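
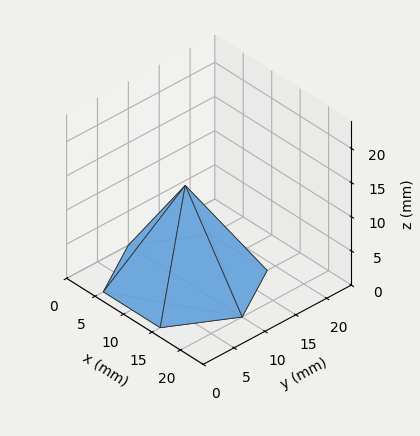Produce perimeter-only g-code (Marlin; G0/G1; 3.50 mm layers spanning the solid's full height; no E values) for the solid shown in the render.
Reading the render: the shape is a regular 6-sided pyramid, base circumscribed radius ≈ 10 mm, apex at z ≈ 14 mm (dimensions read to the nearest mm from the axis ticks). For the g-code, the solid's height is divided into equal slices at the stated Δz and each level perimeter traced with G1 moves after a G0 lift.

; perimeter-only toolpath
G21 ; units = mm
G90 ; absolute positioning
G28 ; home
; layer 1
G0 Z3.50
G0 X17.50 Y10.00
G1 X13.75 Y16.50
G1 X6.25 Y16.50
G1 X2.50 Y10.00
G1 X6.25 Y3.50
G1 X13.75 Y3.50
G1 X17.50 Y10.00
; layer 2
G0 Z7.00
G0 X15.00 Y10.00
G1 X12.50 Y14.33
G1 X7.50 Y14.33
G1 X5.00 Y10.00
G1 X7.50 Y5.67
G1 X12.50 Y5.67
G1 X15.00 Y10.00
; layer 3
G0 Z10.50
G0 X12.50 Y10.00
G1 X11.25 Y12.16
G1 X8.75 Y12.16
G1 X7.50 Y10.00
G1 X8.75 Y7.83
G1 X11.25 Y7.83
G1 X12.50 Y10.00
M2 ; end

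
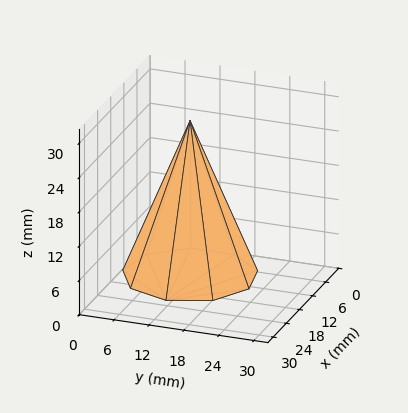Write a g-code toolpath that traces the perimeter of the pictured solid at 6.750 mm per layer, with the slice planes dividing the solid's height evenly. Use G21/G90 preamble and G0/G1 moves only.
Reading the render: the shape is a regular 9-sided pyramid, base circumscribed radius ≈ 11 mm, apex at z ≈ 27 mm (dimensions read to the nearest mm from the axis ticks). For the g-code, the solid's height is divided into equal slices at the stated Δz and each level perimeter traced with G1 moves after a G0 lift.

; perimeter-only toolpath
G21 ; units = mm
G90 ; absolute positioning
G28 ; home
; layer 1
G0 Z6.750
G0 X19.250 Y11.000
G1 X17.319 Y16.303
G1 X12.433 Y19.125
G1 X6.875 Y18.145
G1 X3.247 Y13.822
G1 X3.247 Y8.178
G1 X6.875 Y3.856
G1 X12.433 Y2.875
G1 X17.319 Y5.697
G1 X19.250 Y11.000
; layer 2
G0 Z13.500
G0 X16.500 Y11.000
G1 X15.213 Y14.536
G1 X11.955 Y16.416
G1 X8.250 Y15.763
G1 X5.832 Y12.881
G1 X5.832 Y9.119
G1 X8.250 Y6.237
G1 X11.955 Y5.583
G1 X15.213 Y7.465
G1 X16.500 Y11.000
; layer 3
G0 Z20.250
G0 X13.750 Y11.000
G1 X13.107 Y12.768
G1 X11.477 Y13.708
G1 X9.625 Y13.381
G1 X8.416 Y11.941
G1 X8.416 Y10.059
G1 X9.625 Y8.618
G1 X11.477 Y8.292
G1 X13.107 Y9.232
G1 X13.750 Y11.000
M2 ; end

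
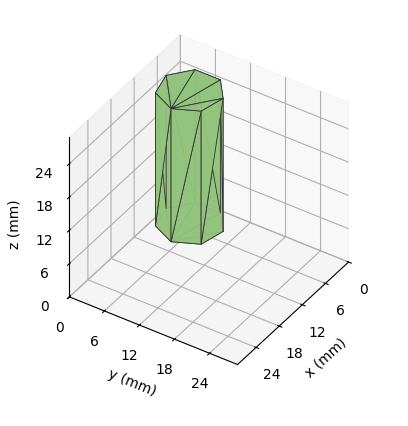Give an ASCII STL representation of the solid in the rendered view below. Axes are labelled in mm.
Reading the render: the shape is a regular 7-sided prism (a cylinder approximated with 7 flat sides), circumscribed radius ≈ 5 mm, height ≈ 24 mm (dimensions read to the nearest mm from the axis ticks). For the STL, each face is triangulated and given an outward normal.

solid part
  facet normal 0.0000 0.0000 -1.0000
    outer loop
      vertex 3.887 9.875 0.000
      vertex 8.117 8.909 0.000
      vertex 10.000 5.000 0.000
    endloop
  endfacet
  facet normal 0.0000 0.0000 -1.0000
    outer loop
      vertex 0.495 7.169 0.000
      vertex 3.887 9.875 0.000
      vertex 10.000 5.000 0.000
    endloop
  endfacet
  facet normal 0.0000 0.0000 -1.0000
    outer loop
      vertex 0.495 2.831 0.000
      vertex 0.495 7.169 0.000
      vertex 10.000 5.000 0.000
    endloop
  endfacet
  facet normal 0.0000 0.0000 -1.0000
    outer loop
      vertex 3.887 0.125 0.000
      vertex 0.495 2.831 0.000
      vertex 10.000 5.000 0.000
    endloop
  endfacet
  facet normal 0.0000 0.0000 -1.0000
    outer loop
      vertex 8.117 1.091 0.000
      vertex 3.887 0.125 0.000
      vertex 10.000 5.000 0.000
    endloop
  endfacet
  facet normal 0.0000 0.0000 1.0000
    outer loop
      vertex 10.000 5.000 24.000
      vertex 8.117 8.909 24.000
      vertex 3.887 9.875 24.000
    endloop
  endfacet
  facet normal 0.0000 0.0000 1.0000
    outer loop
      vertex 10.000 5.000 24.000
      vertex 3.887 9.875 24.000
      vertex 0.495 7.169 24.000
    endloop
  endfacet
  facet normal 0.0000 0.0000 1.0000
    outer loop
      vertex 10.000 5.000 24.000
      vertex 0.495 7.169 24.000
      vertex 0.495 2.831 24.000
    endloop
  endfacet
  facet normal 0.0000 0.0000 1.0000
    outer loop
      vertex 10.000 5.000 24.000
      vertex 0.495 2.831 24.000
      vertex 3.887 0.125 24.000
    endloop
  endfacet
  facet normal 0.0000 0.0000 1.0000
    outer loop
      vertex 10.000 5.000 24.000
      vertex 3.887 0.125 24.000
      vertex 8.117 1.091 24.000
    endloop
  endfacet
  facet normal 0.9009 0.4340 0.0000
    outer loop
      vertex 10.000 5.000 0.000
      vertex 8.117 8.909 0.000
      vertex 8.117 8.909 24.000
    endloop
  endfacet
  facet normal 0.9009 0.4340 0.0000
    outer loop
      vertex 10.000 5.000 0.000
      vertex 8.117 8.909 24.000
      vertex 10.000 5.000 24.000
    endloop
  endfacet
  facet normal 0.2226 0.9749 0.0000
    outer loop
      vertex 8.117 8.909 0.000
      vertex 3.887 9.875 0.000
      vertex 3.887 9.875 24.000
    endloop
  endfacet
  facet normal 0.2226 0.9749 0.0000
    outer loop
      vertex 8.117 8.909 0.000
      vertex 3.887 9.875 24.000
      vertex 8.117 8.909 24.000
    endloop
  endfacet
  facet normal -0.6236 0.7817 0.0000
    outer loop
      vertex 3.887 9.875 0.000
      vertex 0.495 7.169 0.000
      vertex 0.495 7.169 24.000
    endloop
  endfacet
  facet normal -0.6236 0.7817 0.0000
    outer loop
      vertex 3.887 9.875 0.000
      vertex 0.495 7.169 24.000
      vertex 3.887 9.875 24.000
    endloop
  endfacet
  facet normal -1.0000 0.0000 0.0000
    outer loop
      vertex 0.495 7.169 0.000
      vertex 0.495 2.831 0.000
      vertex 0.495 2.831 24.000
    endloop
  endfacet
  facet normal -1.0000 0.0000 0.0000
    outer loop
      vertex 0.495 7.169 0.000
      vertex 0.495 2.831 24.000
      vertex 0.495 7.169 24.000
    endloop
  endfacet
  facet normal -0.6236 -0.7817 0.0000
    outer loop
      vertex 0.495 2.831 0.000
      vertex 3.887 0.125 0.000
      vertex 3.887 0.125 24.000
    endloop
  endfacet
  facet normal -0.6236 -0.7817 0.0000
    outer loop
      vertex 0.495 2.831 0.000
      vertex 3.887 0.125 24.000
      vertex 0.495 2.831 24.000
    endloop
  endfacet
  facet normal 0.2226 -0.9749 0.0000
    outer loop
      vertex 3.887 0.125 0.000
      vertex 8.117 1.091 0.000
      vertex 8.117 1.091 24.000
    endloop
  endfacet
  facet normal 0.2226 -0.9749 0.0000
    outer loop
      vertex 3.887 0.125 0.000
      vertex 8.117 1.091 24.000
      vertex 3.887 0.125 24.000
    endloop
  endfacet
  facet normal 0.9009 -0.4340 0.0000
    outer loop
      vertex 8.117 1.091 0.000
      vertex 10.000 5.000 0.000
      vertex 10.000 5.000 24.000
    endloop
  endfacet
  facet normal 0.9009 -0.4340 0.0000
    outer loop
      vertex 8.117 1.091 0.000
      vertex 10.000 5.000 24.000
      vertex 8.117 1.091 24.000
    endloop
  endfacet
endsolid part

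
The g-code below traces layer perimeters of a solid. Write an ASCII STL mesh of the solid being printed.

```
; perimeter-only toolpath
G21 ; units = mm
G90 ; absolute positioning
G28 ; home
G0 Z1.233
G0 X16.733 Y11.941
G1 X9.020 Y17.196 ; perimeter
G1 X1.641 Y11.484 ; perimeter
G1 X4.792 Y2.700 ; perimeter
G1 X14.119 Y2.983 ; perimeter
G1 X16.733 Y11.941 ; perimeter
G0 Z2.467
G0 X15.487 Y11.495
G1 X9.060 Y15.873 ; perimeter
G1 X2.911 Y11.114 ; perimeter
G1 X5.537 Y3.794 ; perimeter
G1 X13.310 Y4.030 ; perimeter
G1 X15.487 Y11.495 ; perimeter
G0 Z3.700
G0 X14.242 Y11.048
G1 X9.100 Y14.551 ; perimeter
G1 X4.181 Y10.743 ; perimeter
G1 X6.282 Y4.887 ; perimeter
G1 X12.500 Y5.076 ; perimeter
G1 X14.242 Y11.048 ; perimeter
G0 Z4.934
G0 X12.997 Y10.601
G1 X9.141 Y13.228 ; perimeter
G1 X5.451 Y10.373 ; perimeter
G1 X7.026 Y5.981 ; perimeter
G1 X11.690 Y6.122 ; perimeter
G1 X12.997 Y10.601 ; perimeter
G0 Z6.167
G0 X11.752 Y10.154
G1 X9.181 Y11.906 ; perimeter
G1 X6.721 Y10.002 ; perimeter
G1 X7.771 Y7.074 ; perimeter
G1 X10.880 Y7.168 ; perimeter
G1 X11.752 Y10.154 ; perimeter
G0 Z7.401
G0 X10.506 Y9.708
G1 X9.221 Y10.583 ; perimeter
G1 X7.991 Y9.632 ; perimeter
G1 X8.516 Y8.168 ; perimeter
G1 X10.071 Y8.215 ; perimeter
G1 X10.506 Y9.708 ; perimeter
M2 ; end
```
solid part
  facet normal 0.0000 0.0000 -1.0000
    outer loop
      vertex 0.371 11.855 0.000
      vertex 8.980 18.518 0.000
      vertex 17.978 12.388 0.000
    endloop
  endfacet
  facet normal 0.0000 0.0000 -1.0000
    outer loop
      vertex 4.047 1.607 0.000
      vertex 0.371 11.855 0.000
      vertex 17.978 12.388 0.000
    endloop
  endfacet
  facet normal 0.0000 0.0000 -1.0000
    outer loop
      vertex 14.929 1.937 0.000
      vertex 4.047 1.607 0.000
      vertex 17.978 12.388 0.000
    endloop
  endfacet
  facet normal 0.4252 0.6242 0.6554
    outer loop
      vertex 17.978 12.388 0.000
      vertex 8.980 18.518 0.000
      vertex 9.261 9.261 8.634
    endloop
  endfacet
  facet normal -0.4623 0.5973 0.6554
    outer loop
      vertex 8.980 18.518 0.000
      vertex 0.371 11.855 0.000
      vertex 9.261 9.261 8.634
    endloop
  endfacet
  facet normal -0.7109 -0.2550 0.6554
    outer loop
      vertex 0.371 11.855 0.000
      vertex 4.047 1.607 0.000
      vertex 9.261 9.261 8.634
    endloop
  endfacet
  facet normal 0.0229 -0.7549 0.6554
    outer loop
      vertex 4.047 1.607 0.000
      vertex 14.929 1.937 0.000
      vertex 9.261 9.261 8.634
    endloop
  endfacet
  facet normal 0.7250 -0.2115 0.6554
    outer loop
      vertex 14.929 1.937 0.000
      vertex 17.978 12.388 0.000
      vertex 9.261 9.261 8.634
    endloop
  endfacet
endsolid part

The G0 Z moves step by Δz≈1.233 mm. The G1 loops shrink linearly with z, so the solid tapers from its base footprint up to z≈8.63. Closing with a flat bottom cap and the tapered top and triangulating gives 8 facets — a regular 5-sided pyramid, base circumscribed radius ≈ 9.26 mm, apex at z ≈ 8.63 mm.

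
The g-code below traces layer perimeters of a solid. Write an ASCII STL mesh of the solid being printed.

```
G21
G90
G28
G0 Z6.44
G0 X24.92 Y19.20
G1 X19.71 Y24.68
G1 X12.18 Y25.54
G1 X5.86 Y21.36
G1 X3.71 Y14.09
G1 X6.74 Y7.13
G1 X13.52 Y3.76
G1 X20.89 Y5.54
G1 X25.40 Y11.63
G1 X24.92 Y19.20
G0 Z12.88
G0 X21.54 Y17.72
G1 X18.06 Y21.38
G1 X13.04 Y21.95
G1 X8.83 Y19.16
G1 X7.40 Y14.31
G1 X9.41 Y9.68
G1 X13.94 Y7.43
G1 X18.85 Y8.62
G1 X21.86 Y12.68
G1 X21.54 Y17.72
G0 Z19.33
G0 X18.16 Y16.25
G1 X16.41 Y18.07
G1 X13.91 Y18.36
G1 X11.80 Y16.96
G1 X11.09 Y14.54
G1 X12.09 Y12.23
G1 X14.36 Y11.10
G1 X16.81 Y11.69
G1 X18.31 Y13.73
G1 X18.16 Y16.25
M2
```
solid part
  facet normal 0.0000 0.0000 -1.0000
    outer loop
      vertex 11.31 29.13 0.00
      vertex 21.35 27.99 0.00
      vertex 28.31 20.67 0.00
    endloop
  endfacet
  facet normal 0.0000 0.0000 -1.0000
    outer loop
      vertex 2.89 23.55 0.00
      vertex 11.31 29.13 0.00
      vertex 28.31 20.67 0.00
    endloop
  endfacet
  facet normal 0.0000 0.0000 -1.0000
    outer loop
      vertex 0.03 13.86 0.00
      vertex 2.89 23.55 0.00
      vertex 28.31 20.67 0.00
    endloop
  endfacet
  facet normal 0.0000 0.0000 -1.0000
    outer loop
      vertex 4.06 4.59 0.00
      vertex 0.03 13.86 0.00
      vertex 28.31 20.67 0.00
    endloop
  endfacet
  facet normal 0.0000 0.0000 -1.0000
    outer loop
      vertex 13.11 0.09 0.00
      vertex 4.06 4.59 0.00
      vertex 28.31 20.67 0.00
    endloop
  endfacet
  facet normal 0.0000 0.0000 -1.0000
    outer loop
      vertex 22.93 2.46 0.00
      vertex 13.11 0.09 0.00
      vertex 28.31 20.67 0.00
    endloop
  endfacet
  facet normal 0.0000 0.0000 -1.0000
    outer loop
      vertex 28.94 10.59 0.00
      vertex 22.93 2.46 0.00
      vertex 28.31 20.67 0.00
    endloop
  endfacet
  facet normal 0.6381 0.6067 0.4741
    outer loop
      vertex 28.31 20.67 0.00
      vertex 21.35 27.99 0.00
      vertex 14.77 14.77 25.77
    endloop
  endfacet
  facet normal 0.0993 0.8748 0.4741
    outer loop
      vertex 21.35 27.99 0.00
      vertex 11.31 29.13 0.00
      vertex 14.77 14.77 25.77
    endloop
  endfacet
  facet normal -0.4863 0.7339 0.4742
    outer loop
      vertex 11.31 29.13 0.00
      vertex 2.89 23.55 0.00
      vertex 14.77 14.77 25.77
    endloop
  endfacet
  facet normal -0.8444 0.2492 0.4742
    outer loop
      vertex 2.89 23.55 0.00
      vertex 0.03 13.86 0.00
      vertex 14.77 14.77 25.77
    endloop
  endfacet
  facet normal -0.8074 -0.3510 0.4742
    outer loop
      vertex 0.03 13.86 0.00
      vertex 4.06 4.59 0.00
      vertex 14.77 14.77 25.77
    endloop
  endfacet
  facet normal -0.3920 -0.7883 0.4743
    outer loop
      vertex 4.06 4.59 0.00
      vertex 13.11 0.09 0.00
      vertex 14.77 14.77 25.77
    endloop
  endfacet
  facet normal 0.2066 -0.8558 0.4742
    outer loop
      vertex 13.11 0.09 0.00
      vertex 22.93 2.46 0.00
      vertex 14.77 14.77 25.77
    endloop
  endfacet
  facet normal 0.7080 -0.5234 0.4742
    outer loop
      vertex 22.93 2.46 0.00
      vertex 28.94 10.59 0.00
      vertex 14.77 14.77 25.77
    endloop
  endfacet
  facet normal 0.8787 0.0549 0.4742
    outer loop
      vertex 28.94 10.59 0.00
      vertex 28.31 20.67 0.00
      vertex 14.77 14.77 25.77
    endloop
  endfacet
endsolid part

The G0 Z moves step by Δz≈6.44 mm. The G1 loops shrink linearly with z, so the solid tapers from its base footprint up to z≈25.8. Closing with a flat bottom cap and the tapered top and triangulating gives 16 facets — a regular 9-sided pyramid, base circumscribed radius ≈ 14.8 mm, apex at z ≈ 25.8 mm.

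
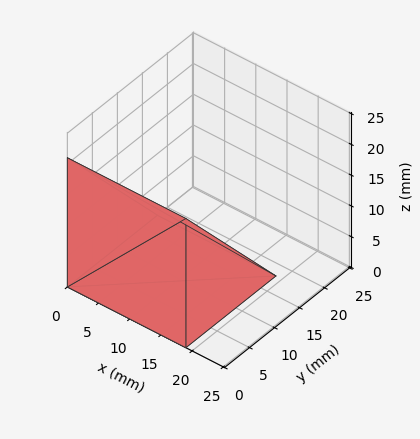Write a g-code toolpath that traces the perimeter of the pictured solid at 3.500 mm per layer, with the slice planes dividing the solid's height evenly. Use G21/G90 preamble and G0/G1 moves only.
Reading the render: the shape is a wedge (ramp): 19 × 18 mm base, rising to 21 mm along the y=0 edge and sloping linearly to z=0 at y=18 (dimensions read to the nearest mm from the axis ticks). For the g-code, the solid's height is divided into equal slices at the stated Δz and each level perimeter traced with G1 moves after a G0 lift.

; perimeter-only toolpath
G21 ; units = mm
G90 ; absolute positioning
G28 ; home
; layer 1
G0 Z3.500
G0 X0.000 Y0.000
G1 X19.000 Y0.000
G1 X19.000 Y15.000
G1 X0.000 Y15.000
G1 X0.000 Y0.000
; layer 2
G0 Z7.000
G0 X0.000 Y0.000
G1 X19.000 Y0.000
G1 X19.000 Y12.000
G1 X0.000 Y12.000
G1 X0.000 Y0.000
; layer 3
G0 Z10.500
G0 X0.000 Y0.000
G1 X19.000 Y0.000
G1 X19.000 Y9.000
G1 X0.000 Y9.000
G1 X0.000 Y0.000
; layer 4
G0 Z14.000
G0 X0.000 Y0.000
G1 X19.000 Y0.000
G1 X19.000 Y6.000
G1 X0.000 Y6.000
G1 X0.000 Y0.000
; layer 5
G0 Z17.500
G0 X0.000 Y0.000
G1 X19.000 Y0.000
G1 X19.000 Y3.000
G1 X0.000 Y3.000
G1 X0.000 Y0.000
M2 ; end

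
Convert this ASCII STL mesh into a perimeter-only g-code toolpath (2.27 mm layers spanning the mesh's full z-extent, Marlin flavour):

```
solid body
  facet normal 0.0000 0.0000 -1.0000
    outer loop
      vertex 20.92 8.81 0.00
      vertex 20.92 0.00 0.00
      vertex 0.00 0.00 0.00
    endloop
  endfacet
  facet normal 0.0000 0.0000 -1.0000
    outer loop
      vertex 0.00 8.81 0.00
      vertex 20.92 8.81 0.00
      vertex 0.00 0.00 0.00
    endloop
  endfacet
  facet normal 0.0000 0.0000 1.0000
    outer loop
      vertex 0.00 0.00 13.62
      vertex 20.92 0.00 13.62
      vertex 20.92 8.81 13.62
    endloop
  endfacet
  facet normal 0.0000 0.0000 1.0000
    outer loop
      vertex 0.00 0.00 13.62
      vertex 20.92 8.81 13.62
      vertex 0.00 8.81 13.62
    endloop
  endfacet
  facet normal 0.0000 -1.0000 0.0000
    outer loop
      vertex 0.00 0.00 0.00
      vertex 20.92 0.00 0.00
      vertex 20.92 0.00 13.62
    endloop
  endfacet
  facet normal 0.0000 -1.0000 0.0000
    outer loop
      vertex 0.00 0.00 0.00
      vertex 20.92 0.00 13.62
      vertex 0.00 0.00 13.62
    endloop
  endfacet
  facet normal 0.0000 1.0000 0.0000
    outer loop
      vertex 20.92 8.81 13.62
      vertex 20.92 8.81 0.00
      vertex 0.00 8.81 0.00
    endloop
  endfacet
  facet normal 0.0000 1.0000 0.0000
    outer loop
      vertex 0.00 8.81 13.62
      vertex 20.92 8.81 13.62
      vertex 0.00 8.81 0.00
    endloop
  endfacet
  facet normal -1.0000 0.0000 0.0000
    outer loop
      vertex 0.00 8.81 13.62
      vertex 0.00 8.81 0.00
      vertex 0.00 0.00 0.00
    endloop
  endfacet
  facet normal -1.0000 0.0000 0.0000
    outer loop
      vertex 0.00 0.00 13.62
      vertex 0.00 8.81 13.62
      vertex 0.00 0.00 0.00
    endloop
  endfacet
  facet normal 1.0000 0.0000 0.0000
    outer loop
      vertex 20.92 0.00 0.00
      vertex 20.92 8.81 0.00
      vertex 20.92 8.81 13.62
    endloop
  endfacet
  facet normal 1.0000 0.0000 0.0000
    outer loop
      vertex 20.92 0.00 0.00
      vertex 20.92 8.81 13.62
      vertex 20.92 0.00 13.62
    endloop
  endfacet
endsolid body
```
; perimeter-only toolpath
G21 ; units = mm
G90 ; absolute positioning
G28 ; home
; layer 1
G0 Z2.27
G0 X0.00 Y0.00
G1 X20.92 Y0.00
G1 X20.92 Y8.81
G1 X0.00 Y8.81
G1 X0.00 Y0.00
; layer 2
G0 Z4.54
G0 X0.00 Y0.00
G1 X20.92 Y0.00
G1 X20.92 Y8.81
G1 X0.00 Y8.81
G1 X0.00 Y0.00
; layer 3
G0 Z6.81
G0 X0.00 Y0.00
G1 X20.92 Y0.00
G1 X20.92 Y8.81
G1 X0.00 Y8.81
G1 X0.00 Y0.00
; layer 4
G0 Z9.08
G0 X0.00 Y0.00
G1 X20.92 Y0.00
G1 X20.92 Y8.81
G1 X0.00 Y8.81
G1 X0.00 Y0.00
; layer 5
G0 Z11.35
G0 X0.00 Y0.00
G1 X20.92 Y0.00
G1 X20.92 Y8.81
G1 X0.00 Y8.81
G1 X0.00 Y0.00
; layer 6
G0 Z13.62
G0 X0.00 Y0.00
G1 X20.92 Y0.00
G1 X20.92 Y8.81
G1 X0.00 Y8.81
G1 X0.00 Y0.00
M2 ; end

The solid is a rectangular box, roughly 20.9 × 8.81 mm footprint and 13.6 mm tall. Slicing at Δz = 2.27 mm — 6 equal slices spanning the solid's height, so layer i sits at z = i·h/6 — gives 6 non-empty perimeters. Each is a 4-segment closed polygon; G0 lifts to the layer z and rapids to the start vertex, then G1 traces the edges.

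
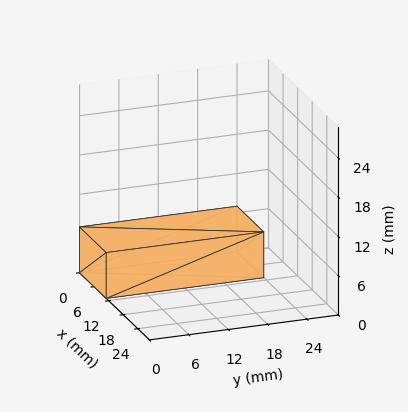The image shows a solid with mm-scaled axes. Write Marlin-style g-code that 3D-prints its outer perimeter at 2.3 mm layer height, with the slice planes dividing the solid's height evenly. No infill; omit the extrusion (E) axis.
Reading the render: the shape is a rectangular box, roughly 11 × 24 mm footprint and 7 mm tall (dimensions read to the nearest mm from the axis ticks). For the g-code, the solid's height is divided into equal slices at the stated Δz and each level perimeter traced with G1 moves after a G0 lift.

; perimeter-only toolpath
G21 ; units = mm
G90 ; absolute positioning
G28 ; home
; layer 1
G0 Z2.3
G0 X0.0 Y0.0
G1 X11.0 Y0.0
G1 X11.0 Y24.0
G1 X0.0 Y24.0
G1 X0.0 Y0.0
; layer 2
G0 Z4.7
G0 X0.0 Y0.0
G1 X11.0 Y0.0
G1 X11.0 Y24.0
G1 X0.0 Y24.0
G1 X0.0 Y0.0
; layer 3
G0 Z7.0
G0 X0.0 Y0.0
G1 X11.0 Y0.0
G1 X11.0 Y24.0
G1 X0.0 Y24.0
G1 X0.0 Y0.0
M2 ; end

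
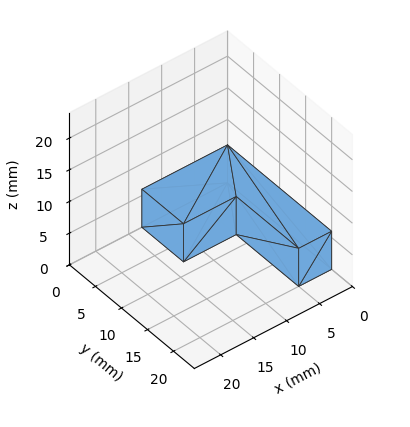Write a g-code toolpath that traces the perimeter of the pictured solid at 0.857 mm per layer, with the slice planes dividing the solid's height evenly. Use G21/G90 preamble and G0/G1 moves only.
Reading the render: the shape is an L-shaped prism: outer 13 × 20 mm, arm thicknesses ≈ 8 mm (horizontal) and 5 mm (vertical), extruded 6 mm in z (dimensions read to the nearest mm from the axis ticks). For the g-code, the solid's height is divided into equal slices at the stated Δz and each level perimeter traced with G1 moves after a G0 lift.

; perimeter-only toolpath
G21 ; units = mm
G90 ; absolute positioning
G28 ; home
; layer 1
G0 Z0.857
G0 X0.000 Y0.000
G1 X13.000 Y0.000
G1 X13.000 Y8.000
G1 X5.000 Y8.000
G1 X5.000 Y20.000
G1 X0.000 Y20.000
G1 X0.000 Y0.000
; layer 2
G0 Z1.714
G0 X0.000 Y0.000
G1 X13.000 Y0.000
G1 X13.000 Y8.000
G1 X5.000 Y8.000
G1 X5.000 Y20.000
G1 X0.000 Y20.000
G1 X0.000 Y0.000
; layer 3
G0 Z2.571
G0 X0.000 Y0.000
G1 X13.000 Y0.000
G1 X13.000 Y8.000
G1 X5.000 Y8.000
G1 X5.000 Y20.000
G1 X0.000 Y20.000
G1 X0.000 Y0.000
; layer 4
G0 Z3.429
G0 X0.000 Y0.000
G1 X13.000 Y0.000
G1 X13.000 Y8.000
G1 X5.000 Y8.000
G1 X5.000 Y20.000
G1 X0.000 Y20.000
G1 X0.000 Y0.000
; layer 5
G0 Z4.286
G0 X0.000 Y0.000
G1 X13.000 Y0.000
G1 X13.000 Y8.000
G1 X5.000 Y8.000
G1 X5.000 Y20.000
G1 X0.000 Y20.000
G1 X0.000 Y0.000
; layer 6
G0 Z5.143
G0 X0.000 Y0.000
G1 X13.000 Y0.000
G1 X13.000 Y8.000
G1 X5.000 Y8.000
G1 X5.000 Y20.000
G1 X0.000 Y20.000
G1 X0.000 Y0.000
; layer 7
G0 Z6.000
G0 X0.000 Y0.000
G1 X13.000 Y0.000
G1 X13.000 Y8.000
G1 X5.000 Y8.000
G1 X5.000 Y20.000
G1 X0.000 Y20.000
G1 X0.000 Y0.000
M2 ; end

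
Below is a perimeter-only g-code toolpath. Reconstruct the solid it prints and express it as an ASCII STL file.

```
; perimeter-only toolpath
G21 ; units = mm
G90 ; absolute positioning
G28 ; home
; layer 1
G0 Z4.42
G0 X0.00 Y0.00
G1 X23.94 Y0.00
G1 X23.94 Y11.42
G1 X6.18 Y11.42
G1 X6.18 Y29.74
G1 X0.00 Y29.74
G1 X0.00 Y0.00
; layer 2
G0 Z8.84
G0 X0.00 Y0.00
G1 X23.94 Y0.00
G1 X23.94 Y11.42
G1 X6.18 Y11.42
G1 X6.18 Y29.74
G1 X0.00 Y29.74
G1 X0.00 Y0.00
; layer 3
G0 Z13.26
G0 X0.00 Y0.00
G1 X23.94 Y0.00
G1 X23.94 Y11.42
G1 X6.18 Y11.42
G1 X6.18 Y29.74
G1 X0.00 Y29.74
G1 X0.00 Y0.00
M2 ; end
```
solid part
  facet normal 0.0000 0.0000 -1.0000
    outer loop
      vertex 23.94 11.42 0.00
      vertex 23.94 0.00 0.00
      vertex 0.00 0.00 0.00
    endloop
  endfacet
  facet normal 0.0000 0.0000 -1.0000
    outer loop
      vertex 6.18 11.42 0.00
      vertex 23.94 11.42 0.00
      vertex 0.00 0.00 0.00
    endloop
  endfacet
  facet normal 0.0000 0.0000 -1.0000
    outer loop
      vertex 6.18 29.74 0.00
      vertex 6.18 11.42 0.00
      vertex 0.00 0.00 0.00
    endloop
  endfacet
  facet normal 0.0000 0.0000 -1.0000
    outer loop
      vertex 0.00 29.74 0.00
      vertex 6.18 29.74 0.00
      vertex 0.00 0.00 0.00
    endloop
  endfacet
  facet normal 0.0000 0.0000 1.0000
    outer loop
      vertex 0.00 0.00 13.26
      vertex 23.94 0.00 13.26
      vertex 23.94 11.42 13.26
    endloop
  endfacet
  facet normal 0.0000 0.0000 1.0000
    outer loop
      vertex 0.00 0.00 13.26
      vertex 23.94 11.42 13.26
      vertex 6.18 11.42 13.26
    endloop
  endfacet
  facet normal 0.0000 0.0000 1.0000
    outer loop
      vertex 0.00 0.00 13.26
      vertex 6.18 11.42 13.26
      vertex 6.18 29.74 13.26
    endloop
  endfacet
  facet normal 0.0000 0.0000 1.0000
    outer loop
      vertex 0.00 0.00 13.26
      vertex 6.18 29.74 13.26
      vertex 0.00 29.74 13.26
    endloop
  endfacet
  facet normal 0.0000 -1.0000 0.0000
    outer loop
      vertex 0.00 0.00 0.00
      vertex 23.94 0.00 0.00
      vertex 23.94 0.00 13.26
    endloop
  endfacet
  facet normal 0.0000 -1.0000 0.0000
    outer loop
      vertex 0.00 0.00 0.00
      vertex 23.94 0.00 13.26
      vertex 0.00 0.00 13.26
    endloop
  endfacet
  facet normal 1.0000 0.0000 0.0000
    outer loop
      vertex 23.94 0.00 0.00
      vertex 23.94 11.42 0.00
      vertex 23.94 11.42 13.26
    endloop
  endfacet
  facet normal 1.0000 0.0000 0.0000
    outer loop
      vertex 23.94 0.00 0.00
      vertex 23.94 11.42 13.26
      vertex 23.94 0.00 13.26
    endloop
  endfacet
  facet normal 0.0000 1.0000 0.0000
    outer loop
      vertex 23.94 11.42 0.00
      vertex 6.18 11.42 0.00
      vertex 6.18 11.42 13.26
    endloop
  endfacet
  facet normal 0.0000 1.0000 0.0000
    outer loop
      vertex 23.94 11.42 0.00
      vertex 6.18 11.42 13.26
      vertex 23.94 11.42 13.26
    endloop
  endfacet
  facet normal 1.0000 0.0000 0.0000
    outer loop
      vertex 6.18 11.42 0.00
      vertex 6.18 29.74 0.00
      vertex 6.18 29.74 13.26
    endloop
  endfacet
  facet normal 1.0000 0.0000 0.0000
    outer loop
      vertex 6.18 11.42 0.00
      vertex 6.18 29.74 13.26
      vertex 6.18 11.42 13.26
    endloop
  endfacet
  facet normal 0.0000 1.0000 0.0000
    outer loop
      vertex 6.18 29.74 0.00
      vertex 0.00 29.74 0.00
      vertex 0.00 29.74 13.26
    endloop
  endfacet
  facet normal 0.0000 1.0000 0.0000
    outer loop
      vertex 6.18 29.74 0.00
      vertex 0.00 29.74 13.26
      vertex 6.18 29.74 13.26
    endloop
  endfacet
  facet normal -1.0000 0.0000 0.0000
    outer loop
      vertex 0.00 29.74 0.00
      vertex 0.00 0.00 0.00
      vertex 0.00 0.00 13.26
    endloop
  endfacet
  facet normal -1.0000 0.0000 0.0000
    outer loop
      vertex 0.00 29.74 0.00
      vertex 0.00 0.00 13.26
      vertex 0.00 29.74 13.26
    endloop
  endfacet
endsolid part

The G0 Z moves step by Δz≈4.42 mm. Every layer's G1 loop is the same polygon, so the solid is a straight extrusion of it from z=0 to z≈13.3. Closing with flat bottom and top caps and triangulating gives 20 facets — an L-shaped prism: outer 23.9 × 29.7 mm, arm thicknesses ≈ 11.4 mm (horizontal) and 6.18 mm (vertical), extruded 13.3 mm in z.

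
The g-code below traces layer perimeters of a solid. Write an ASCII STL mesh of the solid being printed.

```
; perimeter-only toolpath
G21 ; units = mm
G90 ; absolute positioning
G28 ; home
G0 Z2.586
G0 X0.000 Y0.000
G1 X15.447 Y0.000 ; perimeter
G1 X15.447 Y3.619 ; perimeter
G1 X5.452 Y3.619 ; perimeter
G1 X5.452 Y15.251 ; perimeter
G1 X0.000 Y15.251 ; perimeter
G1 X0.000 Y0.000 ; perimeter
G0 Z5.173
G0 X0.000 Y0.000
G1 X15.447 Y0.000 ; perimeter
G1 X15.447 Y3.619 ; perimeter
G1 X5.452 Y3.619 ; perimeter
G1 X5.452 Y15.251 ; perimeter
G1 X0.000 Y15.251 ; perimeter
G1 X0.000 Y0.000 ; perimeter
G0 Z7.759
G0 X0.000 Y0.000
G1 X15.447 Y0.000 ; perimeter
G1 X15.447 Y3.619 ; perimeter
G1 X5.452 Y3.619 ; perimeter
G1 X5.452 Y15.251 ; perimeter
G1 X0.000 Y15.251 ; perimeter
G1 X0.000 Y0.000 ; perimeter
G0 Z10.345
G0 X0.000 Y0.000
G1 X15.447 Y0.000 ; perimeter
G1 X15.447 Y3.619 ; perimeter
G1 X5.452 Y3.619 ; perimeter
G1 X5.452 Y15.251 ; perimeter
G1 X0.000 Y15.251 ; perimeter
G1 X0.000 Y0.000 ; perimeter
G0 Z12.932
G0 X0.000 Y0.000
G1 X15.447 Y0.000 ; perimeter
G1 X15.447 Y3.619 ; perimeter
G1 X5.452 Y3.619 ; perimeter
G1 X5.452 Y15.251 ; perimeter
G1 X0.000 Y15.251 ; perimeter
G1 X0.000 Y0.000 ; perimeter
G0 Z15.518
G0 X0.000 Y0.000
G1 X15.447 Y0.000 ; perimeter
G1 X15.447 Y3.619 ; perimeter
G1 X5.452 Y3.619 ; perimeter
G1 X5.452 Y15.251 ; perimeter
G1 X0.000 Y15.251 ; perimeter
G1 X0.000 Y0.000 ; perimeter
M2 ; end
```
solid part
  facet normal 0.0000 0.0000 -1.0000
    outer loop
      vertex 15.447 3.619 0.000
      vertex 15.447 0.000 0.000
      vertex 0.000 0.000 0.000
    endloop
  endfacet
  facet normal 0.0000 0.0000 -1.0000
    outer loop
      vertex 5.452 3.619 0.000
      vertex 15.447 3.619 0.000
      vertex 0.000 0.000 0.000
    endloop
  endfacet
  facet normal 0.0000 0.0000 -1.0000
    outer loop
      vertex 5.452 15.251 0.000
      vertex 5.452 3.619 0.000
      vertex 0.000 0.000 0.000
    endloop
  endfacet
  facet normal 0.0000 0.0000 -1.0000
    outer loop
      vertex 0.000 15.251 0.000
      vertex 5.452 15.251 0.000
      vertex 0.000 0.000 0.000
    endloop
  endfacet
  facet normal 0.0000 0.0000 1.0000
    outer loop
      vertex 0.000 0.000 15.518
      vertex 15.447 0.000 15.518
      vertex 15.447 3.619 15.518
    endloop
  endfacet
  facet normal 0.0000 0.0000 1.0000
    outer loop
      vertex 0.000 0.000 15.518
      vertex 15.447 3.619 15.518
      vertex 5.452 3.619 15.518
    endloop
  endfacet
  facet normal 0.0000 0.0000 1.0000
    outer loop
      vertex 0.000 0.000 15.518
      vertex 5.452 3.619 15.518
      vertex 5.452 15.251 15.518
    endloop
  endfacet
  facet normal 0.0000 0.0000 1.0000
    outer loop
      vertex 0.000 0.000 15.518
      vertex 5.452 15.251 15.518
      vertex 0.000 15.251 15.518
    endloop
  endfacet
  facet normal 0.0000 -1.0000 0.0000
    outer loop
      vertex 0.000 0.000 0.000
      vertex 15.447 0.000 0.000
      vertex 15.447 0.000 15.518
    endloop
  endfacet
  facet normal 0.0000 -1.0000 0.0000
    outer loop
      vertex 0.000 0.000 0.000
      vertex 15.447 0.000 15.518
      vertex 0.000 0.000 15.518
    endloop
  endfacet
  facet normal 1.0000 0.0000 0.0000
    outer loop
      vertex 15.447 0.000 0.000
      vertex 15.447 3.619 0.000
      vertex 15.447 3.619 15.518
    endloop
  endfacet
  facet normal 1.0000 0.0000 0.0000
    outer loop
      vertex 15.447 0.000 0.000
      vertex 15.447 3.619 15.518
      vertex 15.447 0.000 15.518
    endloop
  endfacet
  facet normal 0.0000 1.0000 0.0000
    outer loop
      vertex 15.447 3.619 0.000
      vertex 5.452 3.619 0.000
      vertex 5.452 3.619 15.518
    endloop
  endfacet
  facet normal 0.0000 1.0000 0.0000
    outer loop
      vertex 15.447 3.619 0.000
      vertex 5.452 3.619 15.518
      vertex 15.447 3.619 15.518
    endloop
  endfacet
  facet normal 1.0000 0.0000 0.0000
    outer loop
      vertex 5.452 3.619 0.000
      vertex 5.452 15.251 0.000
      vertex 5.452 15.251 15.518
    endloop
  endfacet
  facet normal 1.0000 0.0000 0.0000
    outer loop
      vertex 5.452 3.619 0.000
      vertex 5.452 15.251 15.518
      vertex 5.452 3.619 15.518
    endloop
  endfacet
  facet normal 0.0000 1.0000 0.0000
    outer loop
      vertex 5.452 15.251 0.000
      vertex 0.000 15.251 0.000
      vertex 0.000 15.251 15.518
    endloop
  endfacet
  facet normal 0.0000 1.0000 0.0000
    outer loop
      vertex 5.452 15.251 0.000
      vertex 0.000 15.251 15.518
      vertex 5.452 15.251 15.518
    endloop
  endfacet
  facet normal -1.0000 0.0000 0.0000
    outer loop
      vertex 0.000 15.251 0.000
      vertex 0.000 0.000 0.000
      vertex 0.000 0.000 15.518
    endloop
  endfacet
  facet normal -1.0000 0.0000 0.0000
    outer loop
      vertex 0.000 15.251 0.000
      vertex 0.000 0.000 15.518
      vertex 0.000 15.251 15.518
    endloop
  endfacet
endsolid part

The G0 Z moves step by Δz≈2.586 mm. Every layer's G1 loop is the same polygon, so the solid is a straight extrusion of it from z=0 to z≈15.5. Closing with flat bottom and top caps and triangulating gives 20 facets — an L-shaped prism: outer 15.4 × 15.3 mm, arm thicknesses ≈ 3.62 mm (horizontal) and 5.45 mm (vertical), extruded 15.5 mm in z.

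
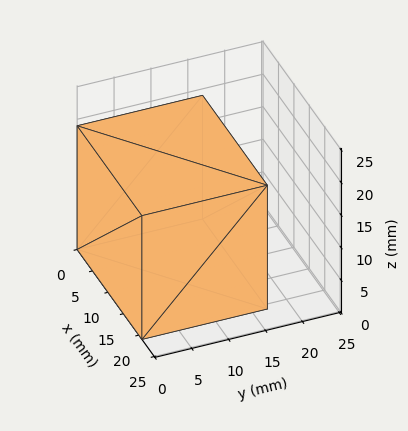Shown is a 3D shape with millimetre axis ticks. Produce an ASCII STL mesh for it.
Reading the render: the shape is a rectangular box, roughly 21 × 17 mm footprint and 19 mm tall (dimensions read to the nearest mm from the axis ticks). For the STL, each face is triangulated and given an outward normal.

solid part
  facet normal 0.0000 0.0000 -1.0000
    outer loop
      vertex 21.00 17.00 0.00
      vertex 21.00 0.00 0.00
      vertex 0.00 0.00 0.00
    endloop
  endfacet
  facet normal 0.0000 0.0000 -1.0000
    outer loop
      vertex 0.00 17.00 0.00
      vertex 21.00 17.00 0.00
      vertex 0.00 0.00 0.00
    endloop
  endfacet
  facet normal 0.0000 0.0000 1.0000
    outer loop
      vertex 0.00 0.00 19.00
      vertex 21.00 0.00 19.00
      vertex 21.00 17.00 19.00
    endloop
  endfacet
  facet normal 0.0000 0.0000 1.0000
    outer loop
      vertex 0.00 0.00 19.00
      vertex 21.00 17.00 19.00
      vertex 0.00 17.00 19.00
    endloop
  endfacet
  facet normal 0.0000 -1.0000 0.0000
    outer loop
      vertex 0.00 0.00 0.00
      vertex 21.00 0.00 0.00
      vertex 21.00 0.00 19.00
    endloop
  endfacet
  facet normal 0.0000 -1.0000 0.0000
    outer loop
      vertex 0.00 0.00 0.00
      vertex 21.00 0.00 19.00
      vertex 0.00 0.00 19.00
    endloop
  endfacet
  facet normal 0.0000 1.0000 0.0000
    outer loop
      vertex 21.00 17.00 19.00
      vertex 21.00 17.00 0.00
      vertex 0.00 17.00 0.00
    endloop
  endfacet
  facet normal 0.0000 1.0000 0.0000
    outer loop
      vertex 0.00 17.00 19.00
      vertex 21.00 17.00 19.00
      vertex 0.00 17.00 0.00
    endloop
  endfacet
  facet normal -1.0000 0.0000 0.0000
    outer loop
      vertex 0.00 17.00 19.00
      vertex 0.00 17.00 0.00
      vertex 0.00 0.00 0.00
    endloop
  endfacet
  facet normal -1.0000 0.0000 0.0000
    outer loop
      vertex 0.00 0.00 19.00
      vertex 0.00 17.00 19.00
      vertex 0.00 0.00 0.00
    endloop
  endfacet
  facet normal 1.0000 0.0000 0.0000
    outer loop
      vertex 21.00 0.00 0.00
      vertex 21.00 17.00 0.00
      vertex 21.00 17.00 19.00
    endloop
  endfacet
  facet normal 1.0000 0.0000 0.0000
    outer loop
      vertex 21.00 0.00 0.00
      vertex 21.00 17.00 19.00
      vertex 21.00 0.00 19.00
    endloop
  endfacet
endsolid part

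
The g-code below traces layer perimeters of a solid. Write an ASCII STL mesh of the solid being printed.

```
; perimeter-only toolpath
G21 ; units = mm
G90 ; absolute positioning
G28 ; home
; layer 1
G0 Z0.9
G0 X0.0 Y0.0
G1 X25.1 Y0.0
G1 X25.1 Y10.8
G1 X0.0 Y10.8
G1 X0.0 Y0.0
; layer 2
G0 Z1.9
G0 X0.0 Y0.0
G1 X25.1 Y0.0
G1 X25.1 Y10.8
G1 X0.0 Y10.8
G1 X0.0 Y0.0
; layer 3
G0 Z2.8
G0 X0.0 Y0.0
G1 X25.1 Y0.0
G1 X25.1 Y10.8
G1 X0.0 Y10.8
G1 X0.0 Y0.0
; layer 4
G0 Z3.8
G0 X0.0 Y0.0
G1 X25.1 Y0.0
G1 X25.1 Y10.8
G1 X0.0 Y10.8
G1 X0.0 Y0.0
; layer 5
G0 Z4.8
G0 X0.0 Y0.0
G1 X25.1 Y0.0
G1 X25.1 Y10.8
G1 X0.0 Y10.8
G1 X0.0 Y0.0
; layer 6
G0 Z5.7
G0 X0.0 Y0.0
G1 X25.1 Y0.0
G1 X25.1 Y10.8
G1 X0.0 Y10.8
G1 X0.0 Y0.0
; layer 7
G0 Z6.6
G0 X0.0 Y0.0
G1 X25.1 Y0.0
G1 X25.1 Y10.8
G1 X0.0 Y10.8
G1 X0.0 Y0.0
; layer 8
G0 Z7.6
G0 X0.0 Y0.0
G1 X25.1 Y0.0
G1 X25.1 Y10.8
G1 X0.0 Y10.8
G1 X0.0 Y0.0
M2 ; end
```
solid part
  facet normal 0.0000 0.0000 -1.0000
    outer loop
      vertex 25.1 10.8 0.0
      vertex 25.1 0.0 0.0
      vertex 0.0 0.0 0.0
    endloop
  endfacet
  facet normal 0.0000 0.0000 -1.0000
    outer loop
      vertex 0.0 10.8 0.0
      vertex 25.1 10.8 0.0
      vertex 0.0 0.0 0.0
    endloop
  endfacet
  facet normal 0.0000 0.0000 1.0000
    outer loop
      vertex 0.0 0.0 7.6
      vertex 25.1 0.0 7.6
      vertex 25.1 10.8 7.6
    endloop
  endfacet
  facet normal 0.0000 0.0000 1.0000
    outer loop
      vertex 0.0 0.0 7.6
      vertex 25.1 10.8 7.6
      vertex 0.0 10.8 7.6
    endloop
  endfacet
  facet normal 0.0000 -1.0000 0.0000
    outer loop
      vertex 0.0 0.0 0.0
      vertex 25.1 0.0 0.0
      vertex 25.1 0.0 7.6
    endloop
  endfacet
  facet normal 0.0000 -1.0000 0.0000
    outer loop
      vertex 0.0 0.0 0.0
      vertex 25.1 0.0 7.6
      vertex 0.0 0.0 7.6
    endloop
  endfacet
  facet normal 0.0000 1.0000 0.0000
    outer loop
      vertex 25.1 10.8 7.6
      vertex 25.1 10.8 0.0
      vertex 0.0 10.8 0.0
    endloop
  endfacet
  facet normal 0.0000 1.0000 0.0000
    outer loop
      vertex 0.0 10.8 7.6
      vertex 25.1 10.8 7.6
      vertex 0.0 10.8 0.0
    endloop
  endfacet
  facet normal -1.0000 0.0000 0.0000
    outer loop
      vertex 0.0 10.8 7.6
      vertex 0.0 10.8 0.0
      vertex 0.0 0.0 0.0
    endloop
  endfacet
  facet normal -1.0000 0.0000 0.0000
    outer loop
      vertex 0.0 0.0 7.6
      vertex 0.0 10.8 7.6
      vertex 0.0 0.0 0.0
    endloop
  endfacet
  facet normal 1.0000 0.0000 0.0000
    outer loop
      vertex 25.1 0.0 0.0
      vertex 25.1 10.8 0.0
      vertex 25.1 10.8 7.6
    endloop
  endfacet
  facet normal 1.0000 0.0000 0.0000
    outer loop
      vertex 25.1 0.0 0.0
      vertex 25.1 10.8 7.6
      vertex 25.1 0.0 7.6
    endloop
  endfacet
endsolid part

The G0 Z moves step by Δz≈0.9 mm. Every layer's G1 loop is the same polygon, so the solid is a straight extrusion of it from z=0 to z≈7.6. Closing with flat bottom and top caps and triangulating gives 12 facets — a rectangular box, roughly 25.1 × 10.8 mm footprint and 7.6 mm tall.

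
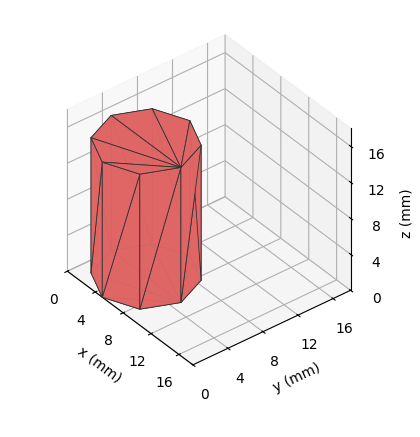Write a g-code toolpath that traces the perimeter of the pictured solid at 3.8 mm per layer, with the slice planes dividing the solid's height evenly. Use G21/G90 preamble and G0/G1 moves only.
Reading the render: the shape is a regular 8-sided prism (a cylinder approximated with 8 flat sides), circumscribed radius ≈ 5 mm, height ≈ 15 mm (dimensions read to the nearest mm from the axis ticks). For the g-code, the solid's height is divided into equal slices at the stated Δz and each level perimeter traced with G1 moves after a G0 lift.

; perimeter-only toolpath
G21 ; units = mm
G90 ; absolute positioning
G28 ; home
; layer 1
G0 Z3.8
G0 X10.0 Y5.0
G1 X8.5 Y8.5
G1 X5.0 Y10.0
G1 X1.5 Y8.5
G1 X0.0 Y5.0
G1 X1.5 Y1.5
G1 X5.0 Y0.0
G1 X8.5 Y1.5
G1 X10.0 Y5.0
; layer 2
G0 Z7.5
G0 X10.0 Y5.0
G1 X8.5 Y8.5
G1 X5.0 Y10.0
G1 X1.5 Y8.5
G1 X0.0 Y5.0
G1 X1.5 Y1.5
G1 X5.0 Y0.0
G1 X8.5 Y1.5
G1 X10.0 Y5.0
; layer 3
G0 Z11.2
G0 X10.0 Y5.0
G1 X8.5 Y8.5
G1 X5.0 Y10.0
G1 X1.5 Y8.5
G1 X0.0 Y5.0
G1 X1.5 Y1.5
G1 X5.0 Y0.0
G1 X8.5 Y1.5
G1 X10.0 Y5.0
; layer 4
G0 Z15.0
G0 X10.0 Y5.0
G1 X8.5 Y8.5
G1 X5.0 Y10.0
G1 X1.5 Y8.5
G1 X0.0 Y5.0
G1 X1.5 Y1.5
G1 X5.0 Y0.0
G1 X8.5 Y1.5
G1 X10.0 Y5.0
M2 ; end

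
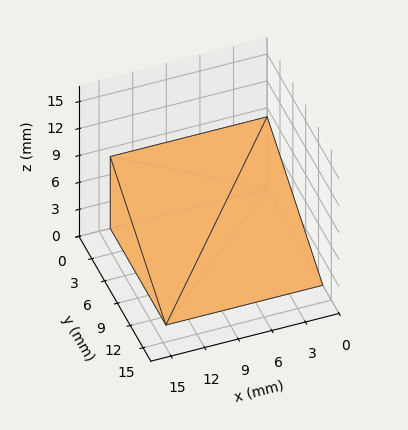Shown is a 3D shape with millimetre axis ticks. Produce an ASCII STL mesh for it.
Reading the render: the shape is a wedge (ramp): 14 × 13 mm base, rising to 8 mm along the y=0 edge and sloping linearly to z=0 at y=13 (dimensions read to the nearest mm from the axis ticks). For the STL, each face is triangulated and given an outward normal.

solid part
  facet normal 0.0000 0.0000 -1.0000
    outer loop
      vertex 14.000 13.000 0.000
      vertex 14.000 0.000 0.000
      vertex 0.000 0.000 0.000
    endloop
  endfacet
  facet normal 0.0000 0.0000 -1.0000
    outer loop
      vertex 0.000 13.000 0.000
      vertex 14.000 13.000 0.000
      vertex 0.000 0.000 0.000
    endloop
  endfacet
  facet normal 0.0000 -1.0000 0.0000
    outer loop
      vertex 0.000 0.000 0.000
      vertex 14.000 0.000 0.000
      vertex 14.000 0.000 8.000
    endloop
  endfacet
  facet normal 0.0000 -1.0000 0.0000
    outer loop
      vertex 0.000 0.000 0.000
      vertex 14.000 0.000 8.000
      vertex 0.000 0.000 8.000
    endloop
  endfacet
  facet normal 0.0000 0.5241 0.8517
    outer loop
      vertex 0.000 0.000 8.000
      vertex 14.000 0.000 8.000
      vertex 14.000 13.000 0.000
    endloop
  endfacet
  facet normal 0.0000 0.5241 0.8517
    outer loop
      vertex 0.000 0.000 8.000
      vertex 14.000 13.000 0.000
      vertex 0.000 13.000 0.000
    endloop
  endfacet
  facet normal -1.0000 0.0000 0.0000
    outer loop
      vertex 0.000 0.000 8.000
      vertex 0.000 13.000 0.000
      vertex 0.000 0.000 0.000
    endloop
  endfacet
  facet normal 1.0000 0.0000 0.0000
    outer loop
      vertex 14.000 0.000 0.000
      vertex 14.000 13.000 0.000
      vertex 14.000 0.000 8.000
    endloop
  endfacet
endsolid part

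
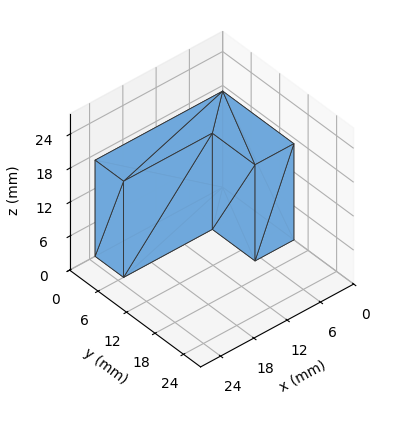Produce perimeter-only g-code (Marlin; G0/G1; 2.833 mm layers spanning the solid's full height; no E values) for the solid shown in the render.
Reading the render: the shape is an L-shaped prism: outer 23 × 15 mm, arm thicknesses ≈ 6 mm (horizontal) and 7 mm (vertical), extruded 17 mm in z (dimensions read to the nearest mm from the axis ticks). For the g-code, the solid's height is divided into equal slices at the stated Δz and each level perimeter traced with G1 moves after a G0 lift.

; perimeter-only toolpath
G21 ; units = mm
G90 ; absolute positioning
G28 ; home
; layer 1
G0 Z2.833
G0 X0.000 Y0.000
G1 X23.000 Y0.000
G1 X23.000 Y6.000
G1 X7.000 Y6.000
G1 X7.000 Y15.000
G1 X0.000 Y15.000
G1 X0.000 Y0.000
; layer 2
G0 Z5.667
G0 X0.000 Y0.000
G1 X23.000 Y0.000
G1 X23.000 Y6.000
G1 X7.000 Y6.000
G1 X7.000 Y15.000
G1 X0.000 Y15.000
G1 X0.000 Y0.000
; layer 3
G0 Z8.500
G0 X0.000 Y0.000
G1 X23.000 Y0.000
G1 X23.000 Y6.000
G1 X7.000 Y6.000
G1 X7.000 Y15.000
G1 X0.000 Y15.000
G1 X0.000 Y0.000
; layer 4
G0 Z11.333
G0 X0.000 Y0.000
G1 X23.000 Y0.000
G1 X23.000 Y6.000
G1 X7.000 Y6.000
G1 X7.000 Y15.000
G1 X0.000 Y15.000
G1 X0.000 Y0.000
; layer 5
G0 Z14.167
G0 X0.000 Y0.000
G1 X23.000 Y0.000
G1 X23.000 Y6.000
G1 X7.000 Y6.000
G1 X7.000 Y15.000
G1 X0.000 Y15.000
G1 X0.000 Y0.000
; layer 6
G0 Z17.000
G0 X0.000 Y0.000
G1 X23.000 Y0.000
G1 X23.000 Y6.000
G1 X7.000 Y6.000
G1 X7.000 Y15.000
G1 X0.000 Y15.000
G1 X0.000 Y0.000
M2 ; end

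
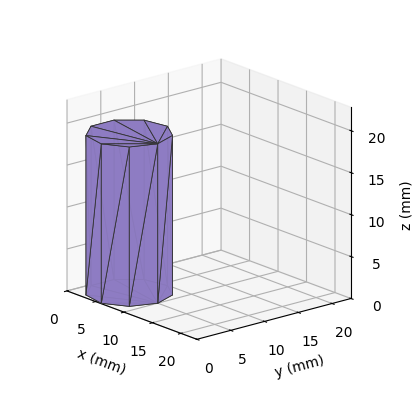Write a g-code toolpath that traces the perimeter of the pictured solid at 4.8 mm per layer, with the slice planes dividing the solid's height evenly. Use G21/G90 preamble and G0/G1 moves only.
Reading the render: the shape is a regular 9-sided prism (a cylinder approximated with 9 flat sides), circumscribed radius ≈ 5 mm, height ≈ 19 mm (dimensions read to the nearest mm from the axis ticks). For the g-code, the solid's height is divided into equal slices at the stated Δz and each level perimeter traced with G1 moves after a G0 lift.

; perimeter-only toolpath
G21 ; units = mm
G90 ; absolute positioning
G28 ; home
; layer 1
G0 Z4.8
G0 X10.0 Y5.0
G1 X8.8 Y8.2
G1 X5.9 Y9.9
G1 X2.5 Y9.3
G1 X0.3 Y6.7
G1 X0.3 Y3.3
G1 X2.5 Y0.7
G1 X5.9 Y0.1
G1 X8.8 Y1.8
G1 X10.0 Y5.0
; layer 2
G0 Z9.5
G0 X10.0 Y5.0
G1 X8.8 Y8.2
G1 X5.9 Y9.9
G1 X2.5 Y9.3
G1 X0.3 Y6.7
G1 X0.3 Y3.3
G1 X2.5 Y0.7
G1 X5.9 Y0.1
G1 X8.8 Y1.8
G1 X10.0 Y5.0
; layer 3
G0 Z14.2
G0 X10.0 Y5.0
G1 X8.8 Y8.2
G1 X5.9 Y9.9
G1 X2.5 Y9.3
G1 X0.3 Y6.7
G1 X0.3 Y3.3
G1 X2.5 Y0.7
G1 X5.9 Y0.1
G1 X8.8 Y1.8
G1 X10.0 Y5.0
; layer 4
G0 Z19.0
G0 X10.0 Y5.0
G1 X8.8 Y8.2
G1 X5.9 Y9.9
G1 X2.5 Y9.3
G1 X0.3 Y6.7
G1 X0.3 Y3.3
G1 X2.5 Y0.7
G1 X5.9 Y0.1
G1 X8.8 Y1.8
G1 X10.0 Y5.0
M2 ; end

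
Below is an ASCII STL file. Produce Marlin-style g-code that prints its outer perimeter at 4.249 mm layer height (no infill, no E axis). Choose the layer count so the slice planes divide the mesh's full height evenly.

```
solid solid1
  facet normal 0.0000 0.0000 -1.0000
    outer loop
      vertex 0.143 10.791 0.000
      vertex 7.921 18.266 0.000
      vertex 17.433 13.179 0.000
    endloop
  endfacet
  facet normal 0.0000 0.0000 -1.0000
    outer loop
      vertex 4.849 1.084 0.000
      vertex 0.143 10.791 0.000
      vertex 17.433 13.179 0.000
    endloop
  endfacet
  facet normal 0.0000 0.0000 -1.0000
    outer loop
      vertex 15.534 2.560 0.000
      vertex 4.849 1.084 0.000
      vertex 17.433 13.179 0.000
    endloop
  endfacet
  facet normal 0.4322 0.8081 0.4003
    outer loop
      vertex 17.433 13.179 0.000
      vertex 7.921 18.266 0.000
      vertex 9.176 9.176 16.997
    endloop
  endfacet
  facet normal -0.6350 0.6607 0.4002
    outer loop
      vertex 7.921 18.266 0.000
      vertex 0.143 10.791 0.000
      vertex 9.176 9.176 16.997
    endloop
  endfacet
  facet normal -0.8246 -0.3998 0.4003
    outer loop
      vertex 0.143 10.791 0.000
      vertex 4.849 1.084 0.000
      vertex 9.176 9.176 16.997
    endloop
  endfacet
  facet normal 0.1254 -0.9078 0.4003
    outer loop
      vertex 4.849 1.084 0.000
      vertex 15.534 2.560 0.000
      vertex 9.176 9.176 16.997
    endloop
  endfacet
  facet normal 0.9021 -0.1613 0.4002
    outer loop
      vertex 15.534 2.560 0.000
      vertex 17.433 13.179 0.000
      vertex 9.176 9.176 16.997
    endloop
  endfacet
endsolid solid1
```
; perimeter-only toolpath
G21 ; units = mm
G90 ; absolute positioning
G28 ; home
; layer 1
G0 Z4.249
G0 X15.369 Y12.178
G1 X8.235 Y15.993
G1 X2.401 Y10.387
G1 X5.931 Y3.107
G1 X13.945 Y4.214
G1 X15.369 Y12.178
; layer 2
G0 Z8.498
G0 X13.305 Y11.178
G1 X8.549 Y13.721
G1 X4.660 Y9.983
G1 X7.013 Y5.130
G1 X12.355 Y5.868
G1 X13.305 Y11.178
; layer 3
G0 Z12.748
G0 X11.240 Y10.177
G1 X8.862 Y11.448
G1 X6.918 Y9.580
G1 X8.094 Y7.153
G1 X10.765 Y7.522
G1 X11.240 Y10.177
M2 ; end

The solid is a regular 5-sided pyramid, base circumscribed radius ≈ 9.18 mm, apex at z ≈ 17 mm. Slicing at Δz = 4.249 mm — 4 equal slices spanning the solid's height, so layer i sits at z = i·h/4 — gives 3 non-empty perimeters. Each is a 5-segment closed polygon; G0 lifts to the layer z and rapids to the start vertex, then G1 traces the edges. The cross-section shrinks linearly with z (the slice at the apex is degenerate and omitted).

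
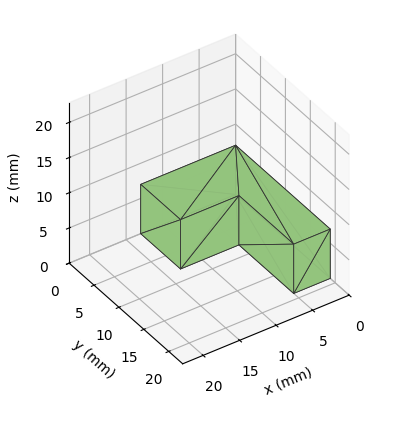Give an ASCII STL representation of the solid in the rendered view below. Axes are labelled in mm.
Reading the render: the shape is an L-shaped prism: outer 13 × 19 mm, arm thicknesses ≈ 8 mm (horizontal) and 5 mm (vertical), extruded 7 mm in z (dimensions read to the nearest mm from the axis ticks). For the STL, each face is triangulated and given an outward normal.

solid part
  facet normal 0.0000 0.0000 -1.0000
    outer loop
      vertex 13.0 8.0 0.0
      vertex 13.0 0.0 0.0
      vertex 0.0 0.0 0.0
    endloop
  endfacet
  facet normal 0.0000 0.0000 -1.0000
    outer loop
      vertex 5.0 8.0 0.0
      vertex 13.0 8.0 0.0
      vertex 0.0 0.0 0.0
    endloop
  endfacet
  facet normal 0.0000 0.0000 -1.0000
    outer loop
      vertex 5.0 19.0 0.0
      vertex 5.0 8.0 0.0
      vertex 0.0 0.0 0.0
    endloop
  endfacet
  facet normal 0.0000 0.0000 -1.0000
    outer loop
      vertex 0.0 19.0 0.0
      vertex 5.0 19.0 0.0
      vertex 0.0 0.0 0.0
    endloop
  endfacet
  facet normal 0.0000 0.0000 1.0000
    outer loop
      vertex 0.0 0.0 7.0
      vertex 13.0 0.0 7.0
      vertex 13.0 8.0 7.0
    endloop
  endfacet
  facet normal 0.0000 0.0000 1.0000
    outer loop
      vertex 0.0 0.0 7.0
      vertex 13.0 8.0 7.0
      vertex 5.0 8.0 7.0
    endloop
  endfacet
  facet normal 0.0000 0.0000 1.0000
    outer loop
      vertex 0.0 0.0 7.0
      vertex 5.0 8.0 7.0
      vertex 5.0 19.0 7.0
    endloop
  endfacet
  facet normal 0.0000 0.0000 1.0000
    outer loop
      vertex 0.0 0.0 7.0
      vertex 5.0 19.0 7.0
      vertex 0.0 19.0 7.0
    endloop
  endfacet
  facet normal 0.0000 -1.0000 0.0000
    outer loop
      vertex 0.0 0.0 0.0
      vertex 13.0 0.0 0.0
      vertex 13.0 0.0 7.0
    endloop
  endfacet
  facet normal 0.0000 -1.0000 0.0000
    outer loop
      vertex 0.0 0.0 0.0
      vertex 13.0 0.0 7.0
      vertex 0.0 0.0 7.0
    endloop
  endfacet
  facet normal 1.0000 0.0000 0.0000
    outer loop
      vertex 13.0 0.0 0.0
      vertex 13.0 8.0 0.0
      vertex 13.0 8.0 7.0
    endloop
  endfacet
  facet normal 1.0000 0.0000 0.0000
    outer loop
      vertex 13.0 0.0 0.0
      vertex 13.0 8.0 7.0
      vertex 13.0 0.0 7.0
    endloop
  endfacet
  facet normal 0.0000 1.0000 0.0000
    outer loop
      vertex 13.0 8.0 0.0
      vertex 5.0 8.0 0.0
      vertex 5.0 8.0 7.0
    endloop
  endfacet
  facet normal 0.0000 1.0000 0.0000
    outer loop
      vertex 13.0 8.0 0.0
      vertex 5.0 8.0 7.0
      vertex 13.0 8.0 7.0
    endloop
  endfacet
  facet normal 1.0000 0.0000 0.0000
    outer loop
      vertex 5.0 8.0 0.0
      vertex 5.0 19.0 0.0
      vertex 5.0 19.0 7.0
    endloop
  endfacet
  facet normal 1.0000 0.0000 0.0000
    outer loop
      vertex 5.0 8.0 0.0
      vertex 5.0 19.0 7.0
      vertex 5.0 8.0 7.0
    endloop
  endfacet
  facet normal 0.0000 1.0000 0.0000
    outer loop
      vertex 5.0 19.0 0.0
      vertex 0.0 19.0 0.0
      vertex 0.0 19.0 7.0
    endloop
  endfacet
  facet normal 0.0000 1.0000 0.0000
    outer loop
      vertex 5.0 19.0 0.0
      vertex 0.0 19.0 7.0
      vertex 5.0 19.0 7.0
    endloop
  endfacet
  facet normal -1.0000 0.0000 0.0000
    outer loop
      vertex 0.0 19.0 0.0
      vertex 0.0 0.0 0.0
      vertex 0.0 0.0 7.0
    endloop
  endfacet
  facet normal -1.0000 0.0000 0.0000
    outer loop
      vertex 0.0 19.0 0.0
      vertex 0.0 0.0 7.0
      vertex 0.0 19.0 7.0
    endloop
  endfacet
endsolid part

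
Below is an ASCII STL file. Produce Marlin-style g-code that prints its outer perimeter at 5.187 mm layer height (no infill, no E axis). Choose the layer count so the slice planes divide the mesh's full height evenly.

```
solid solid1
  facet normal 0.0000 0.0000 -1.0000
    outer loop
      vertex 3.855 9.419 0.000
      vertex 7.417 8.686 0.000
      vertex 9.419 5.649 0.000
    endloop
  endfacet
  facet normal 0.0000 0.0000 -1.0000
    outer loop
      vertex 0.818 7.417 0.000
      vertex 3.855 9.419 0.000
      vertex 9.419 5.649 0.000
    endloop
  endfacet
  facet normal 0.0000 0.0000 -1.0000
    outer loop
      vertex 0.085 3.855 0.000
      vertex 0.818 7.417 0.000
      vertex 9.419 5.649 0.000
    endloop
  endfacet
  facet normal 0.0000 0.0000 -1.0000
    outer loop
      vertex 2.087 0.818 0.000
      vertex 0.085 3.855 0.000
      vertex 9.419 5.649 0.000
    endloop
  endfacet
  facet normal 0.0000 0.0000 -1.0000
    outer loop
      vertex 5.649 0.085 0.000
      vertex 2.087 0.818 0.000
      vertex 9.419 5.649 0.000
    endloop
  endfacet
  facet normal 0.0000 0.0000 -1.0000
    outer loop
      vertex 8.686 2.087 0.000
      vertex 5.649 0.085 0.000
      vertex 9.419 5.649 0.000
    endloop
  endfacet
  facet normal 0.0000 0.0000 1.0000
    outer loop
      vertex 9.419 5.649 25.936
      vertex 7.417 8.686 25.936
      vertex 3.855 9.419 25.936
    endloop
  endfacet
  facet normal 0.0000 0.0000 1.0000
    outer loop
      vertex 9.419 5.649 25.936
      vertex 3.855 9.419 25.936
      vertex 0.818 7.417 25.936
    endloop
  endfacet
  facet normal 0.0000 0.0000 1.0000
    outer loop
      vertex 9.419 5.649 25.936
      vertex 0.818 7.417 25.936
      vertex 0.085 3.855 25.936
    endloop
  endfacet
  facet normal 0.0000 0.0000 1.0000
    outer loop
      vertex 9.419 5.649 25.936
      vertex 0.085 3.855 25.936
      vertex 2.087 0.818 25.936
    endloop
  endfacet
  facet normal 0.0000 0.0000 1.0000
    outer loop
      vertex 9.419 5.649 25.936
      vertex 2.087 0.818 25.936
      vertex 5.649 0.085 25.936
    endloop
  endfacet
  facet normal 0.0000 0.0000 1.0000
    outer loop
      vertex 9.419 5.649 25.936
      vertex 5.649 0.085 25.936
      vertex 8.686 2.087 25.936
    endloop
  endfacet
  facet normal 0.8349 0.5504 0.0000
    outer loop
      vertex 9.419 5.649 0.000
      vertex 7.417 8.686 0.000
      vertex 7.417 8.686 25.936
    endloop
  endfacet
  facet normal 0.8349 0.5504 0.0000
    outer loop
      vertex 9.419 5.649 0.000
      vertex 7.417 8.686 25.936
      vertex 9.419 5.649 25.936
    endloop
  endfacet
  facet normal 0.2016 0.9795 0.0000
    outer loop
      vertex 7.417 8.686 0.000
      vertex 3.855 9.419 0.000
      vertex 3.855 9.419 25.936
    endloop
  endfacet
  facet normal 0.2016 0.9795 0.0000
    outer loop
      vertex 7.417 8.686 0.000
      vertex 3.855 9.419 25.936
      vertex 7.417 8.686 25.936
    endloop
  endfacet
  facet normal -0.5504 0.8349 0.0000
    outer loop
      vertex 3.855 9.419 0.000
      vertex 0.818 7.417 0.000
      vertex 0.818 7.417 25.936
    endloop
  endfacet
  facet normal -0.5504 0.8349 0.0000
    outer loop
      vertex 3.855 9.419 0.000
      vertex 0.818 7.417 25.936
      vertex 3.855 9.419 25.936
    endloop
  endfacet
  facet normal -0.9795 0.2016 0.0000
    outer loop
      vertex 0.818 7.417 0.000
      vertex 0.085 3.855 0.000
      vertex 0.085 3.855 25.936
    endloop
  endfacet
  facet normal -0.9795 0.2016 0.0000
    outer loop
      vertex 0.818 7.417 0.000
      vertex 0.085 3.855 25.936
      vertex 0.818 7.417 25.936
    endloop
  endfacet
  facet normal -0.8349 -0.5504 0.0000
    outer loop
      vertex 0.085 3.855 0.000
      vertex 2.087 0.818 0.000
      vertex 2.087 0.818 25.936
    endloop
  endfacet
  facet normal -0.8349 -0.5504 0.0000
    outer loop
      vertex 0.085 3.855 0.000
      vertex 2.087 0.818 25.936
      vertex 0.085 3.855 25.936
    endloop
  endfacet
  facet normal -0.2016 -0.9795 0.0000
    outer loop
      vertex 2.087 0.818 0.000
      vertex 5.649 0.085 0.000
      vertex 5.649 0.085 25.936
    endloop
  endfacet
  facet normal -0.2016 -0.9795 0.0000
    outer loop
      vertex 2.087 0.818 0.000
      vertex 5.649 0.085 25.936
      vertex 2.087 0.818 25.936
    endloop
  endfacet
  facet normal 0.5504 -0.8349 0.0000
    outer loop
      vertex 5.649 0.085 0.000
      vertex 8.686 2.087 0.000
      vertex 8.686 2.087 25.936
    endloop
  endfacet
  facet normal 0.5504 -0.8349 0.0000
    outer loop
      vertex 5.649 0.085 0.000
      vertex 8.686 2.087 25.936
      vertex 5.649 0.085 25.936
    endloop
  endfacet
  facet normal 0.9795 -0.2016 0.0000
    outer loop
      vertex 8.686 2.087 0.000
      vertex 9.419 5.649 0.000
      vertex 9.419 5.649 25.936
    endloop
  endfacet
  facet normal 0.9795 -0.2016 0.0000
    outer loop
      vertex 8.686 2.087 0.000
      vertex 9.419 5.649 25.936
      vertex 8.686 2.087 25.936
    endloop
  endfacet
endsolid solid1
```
; perimeter-only toolpath
G21 ; units = mm
G90 ; absolute positioning
G28 ; home
; layer 1
G0 Z5.187
G0 X9.419 Y5.649
G1 X7.417 Y8.686
G1 X3.855 Y9.419
G1 X0.818 Y7.417
G1 X0.085 Y3.855
G1 X2.087 Y0.818
G1 X5.649 Y0.085
G1 X8.686 Y2.087
G1 X9.419 Y5.649
; layer 2
G0 Z10.374
G0 X9.419 Y5.649
G1 X7.417 Y8.686
G1 X3.855 Y9.419
G1 X0.818 Y7.417
G1 X0.085 Y3.855
G1 X2.087 Y0.818
G1 X5.649 Y0.085
G1 X8.686 Y2.087
G1 X9.419 Y5.649
; layer 3
G0 Z15.562
G0 X9.419 Y5.649
G1 X7.417 Y8.686
G1 X3.855 Y9.419
G1 X0.818 Y7.417
G1 X0.085 Y3.855
G1 X2.087 Y0.818
G1 X5.649 Y0.085
G1 X8.686 Y2.087
G1 X9.419 Y5.649
; layer 4
G0 Z20.749
G0 X9.419 Y5.649
G1 X7.417 Y8.686
G1 X3.855 Y9.419
G1 X0.818 Y7.417
G1 X0.085 Y3.855
G1 X2.087 Y0.818
G1 X5.649 Y0.085
G1 X8.686 Y2.087
G1 X9.419 Y5.649
; layer 5
G0 Z25.936
G0 X9.419 Y5.649
G1 X7.417 Y8.686
G1 X3.855 Y9.419
G1 X0.818 Y7.417
G1 X0.085 Y3.855
G1 X2.087 Y0.818
G1 X5.649 Y0.085
G1 X8.686 Y2.087
G1 X9.419 Y5.649
M2 ; end

The solid is a regular 8-sided prism (a cylinder approximated with 8 flat sides), circumscribed radius ≈ 4.75 mm, height ≈ 25.9 mm. Slicing at Δz = 5.187 mm — 5 equal slices spanning the solid's height, so layer i sits at z = i·h/5 — gives 5 non-empty perimeters. Each is a 8-segment closed polygon; G0 lifts to the layer z and rapids to the start vertex, then G1 traces the edges.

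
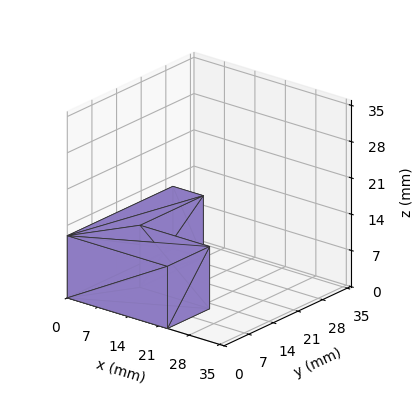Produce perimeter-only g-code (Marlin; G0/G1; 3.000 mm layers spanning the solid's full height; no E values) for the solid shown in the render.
Reading the render: the shape is an L-shaped prism: outer 23 × 30 mm, arm thicknesses ≈ 12 mm (horizontal) and 7 mm (vertical), extruded 12 mm in z (dimensions read to the nearest mm from the axis ticks). For the g-code, the solid's height is divided into equal slices at the stated Δz and each level perimeter traced with G1 moves after a G0 lift.

; perimeter-only toolpath
G21 ; units = mm
G90 ; absolute positioning
G28 ; home
; layer 1
G0 Z3.000
G0 X0.000 Y0.000
G1 X23.000 Y0.000
G1 X23.000 Y12.000
G1 X7.000 Y12.000
G1 X7.000 Y30.000
G1 X0.000 Y30.000
G1 X0.000 Y0.000
; layer 2
G0 Z6.000
G0 X0.000 Y0.000
G1 X23.000 Y0.000
G1 X23.000 Y12.000
G1 X7.000 Y12.000
G1 X7.000 Y30.000
G1 X0.000 Y30.000
G1 X0.000 Y0.000
; layer 3
G0 Z9.000
G0 X0.000 Y0.000
G1 X23.000 Y0.000
G1 X23.000 Y12.000
G1 X7.000 Y12.000
G1 X7.000 Y30.000
G1 X0.000 Y30.000
G1 X0.000 Y0.000
; layer 4
G0 Z12.000
G0 X0.000 Y0.000
G1 X23.000 Y0.000
G1 X23.000 Y12.000
G1 X7.000 Y12.000
G1 X7.000 Y30.000
G1 X0.000 Y30.000
G1 X0.000 Y0.000
M2 ; end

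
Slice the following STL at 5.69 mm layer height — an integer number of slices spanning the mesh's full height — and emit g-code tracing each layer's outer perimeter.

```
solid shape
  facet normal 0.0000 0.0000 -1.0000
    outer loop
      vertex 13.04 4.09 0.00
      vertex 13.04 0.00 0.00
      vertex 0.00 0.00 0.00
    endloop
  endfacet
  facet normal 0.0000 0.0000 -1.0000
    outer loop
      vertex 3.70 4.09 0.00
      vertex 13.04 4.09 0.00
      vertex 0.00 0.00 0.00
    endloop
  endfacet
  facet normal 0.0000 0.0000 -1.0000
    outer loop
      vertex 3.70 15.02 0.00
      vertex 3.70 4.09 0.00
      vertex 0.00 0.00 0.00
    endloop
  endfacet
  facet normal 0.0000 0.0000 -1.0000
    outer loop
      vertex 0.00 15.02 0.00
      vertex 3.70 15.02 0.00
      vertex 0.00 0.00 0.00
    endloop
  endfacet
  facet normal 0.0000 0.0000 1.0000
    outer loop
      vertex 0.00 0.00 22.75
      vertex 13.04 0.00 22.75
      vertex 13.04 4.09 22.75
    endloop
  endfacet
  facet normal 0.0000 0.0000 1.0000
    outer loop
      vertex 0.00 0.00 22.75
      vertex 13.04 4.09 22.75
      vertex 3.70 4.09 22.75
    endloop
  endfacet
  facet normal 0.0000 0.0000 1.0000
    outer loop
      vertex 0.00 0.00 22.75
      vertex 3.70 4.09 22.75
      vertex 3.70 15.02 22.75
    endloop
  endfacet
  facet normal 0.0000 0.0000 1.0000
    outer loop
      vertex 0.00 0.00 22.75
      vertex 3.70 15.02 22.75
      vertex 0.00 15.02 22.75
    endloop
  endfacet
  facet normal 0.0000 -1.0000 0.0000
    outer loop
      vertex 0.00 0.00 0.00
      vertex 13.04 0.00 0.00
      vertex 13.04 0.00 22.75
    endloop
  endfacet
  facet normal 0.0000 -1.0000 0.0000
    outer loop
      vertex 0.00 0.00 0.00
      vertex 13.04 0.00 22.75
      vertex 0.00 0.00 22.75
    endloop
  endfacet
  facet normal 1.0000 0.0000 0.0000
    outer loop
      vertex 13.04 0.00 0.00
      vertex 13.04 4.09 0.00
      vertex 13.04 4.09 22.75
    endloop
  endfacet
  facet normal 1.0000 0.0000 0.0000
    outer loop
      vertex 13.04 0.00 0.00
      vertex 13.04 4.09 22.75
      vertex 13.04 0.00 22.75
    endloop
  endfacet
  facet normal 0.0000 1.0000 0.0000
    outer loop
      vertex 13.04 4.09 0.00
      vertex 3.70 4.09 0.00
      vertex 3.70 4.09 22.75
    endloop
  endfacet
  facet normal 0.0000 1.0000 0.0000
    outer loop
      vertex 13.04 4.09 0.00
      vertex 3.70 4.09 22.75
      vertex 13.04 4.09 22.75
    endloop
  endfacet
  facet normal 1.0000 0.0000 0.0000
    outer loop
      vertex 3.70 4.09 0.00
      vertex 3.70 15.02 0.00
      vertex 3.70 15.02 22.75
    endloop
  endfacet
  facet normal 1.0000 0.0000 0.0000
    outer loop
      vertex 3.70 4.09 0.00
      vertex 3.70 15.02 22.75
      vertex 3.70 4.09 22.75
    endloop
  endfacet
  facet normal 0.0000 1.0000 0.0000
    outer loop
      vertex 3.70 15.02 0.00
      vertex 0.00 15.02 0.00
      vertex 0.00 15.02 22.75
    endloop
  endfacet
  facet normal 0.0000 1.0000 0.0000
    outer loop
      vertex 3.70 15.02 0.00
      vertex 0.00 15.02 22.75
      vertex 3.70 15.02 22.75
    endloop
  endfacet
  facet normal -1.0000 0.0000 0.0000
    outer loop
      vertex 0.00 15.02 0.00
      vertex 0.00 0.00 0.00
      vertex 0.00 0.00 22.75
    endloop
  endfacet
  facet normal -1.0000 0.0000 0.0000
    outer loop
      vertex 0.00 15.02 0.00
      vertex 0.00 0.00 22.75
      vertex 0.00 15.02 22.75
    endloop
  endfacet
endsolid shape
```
; perimeter-only toolpath
G21 ; units = mm
G90 ; absolute positioning
G28 ; home
; layer 1
G0 Z5.69
G0 X0.00 Y0.00
G1 X13.04 Y0.00
G1 X13.04 Y4.09
G1 X3.70 Y4.09
G1 X3.70 Y15.02
G1 X0.00 Y15.02
G1 X0.00 Y0.00
; layer 2
G0 Z11.38
G0 X0.00 Y0.00
G1 X13.04 Y0.00
G1 X13.04 Y4.09
G1 X3.70 Y4.09
G1 X3.70 Y15.02
G1 X0.00 Y15.02
G1 X0.00 Y0.00
; layer 3
G0 Z17.06
G0 X0.00 Y0.00
G1 X13.04 Y0.00
G1 X13.04 Y4.09
G1 X3.70 Y4.09
G1 X3.70 Y15.02
G1 X0.00 Y15.02
G1 X0.00 Y0.00
; layer 4
G0 Z22.75
G0 X0.00 Y0.00
G1 X13.04 Y0.00
G1 X13.04 Y4.09
G1 X3.70 Y4.09
G1 X3.70 Y15.02
G1 X0.00 Y15.02
G1 X0.00 Y0.00
M2 ; end

The solid is an L-shaped prism: outer 13 × 15 mm, arm thicknesses ≈ 4.09 mm (horizontal) and 3.7 mm (vertical), extruded 22.8 mm in z. Slicing at Δz = 5.69 mm — 4 equal slices spanning the solid's height, so layer i sits at z = i·h/4 — gives 4 non-empty perimeters. Each is a 6-segment closed polygon; G0 lifts to the layer z and rapids to the start vertex, then G1 traces the edges.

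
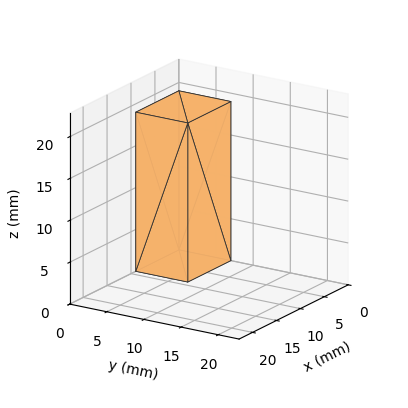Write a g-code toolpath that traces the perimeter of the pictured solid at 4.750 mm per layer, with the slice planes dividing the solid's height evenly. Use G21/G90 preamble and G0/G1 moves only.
Reading the render: the shape is a rectangular box, roughly 9 × 7 mm footprint and 19 mm tall (dimensions read to the nearest mm from the axis ticks). For the g-code, the solid's height is divided into equal slices at the stated Δz and each level perimeter traced with G1 moves after a G0 lift.

; perimeter-only toolpath
G21 ; units = mm
G90 ; absolute positioning
G28 ; home
; layer 1
G0 Z4.750
G0 X0.000 Y0.000
G1 X9.000 Y0.000
G1 X9.000 Y7.000
G1 X0.000 Y7.000
G1 X0.000 Y0.000
; layer 2
G0 Z9.500
G0 X0.000 Y0.000
G1 X9.000 Y0.000
G1 X9.000 Y7.000
G1 X0.000 Y7.000
G1 X0.000 Y0.000
; layer 3
G0 Z14.250
G0 X0.000 Y0.000
G1 X9.000 Y0.000
G1 X9.000 Y7.000
G1 X0.000 Y7.000
G1 X0.000 Y0.000
; layer 4
G0 Z19.000
G0 X0.000 Y0.000
G1 X9.000 Y0.000
G1 X9.000 Y7.000
G1 X0.000 Y7.000
G1 X0.000 Y0.000
M2 ; end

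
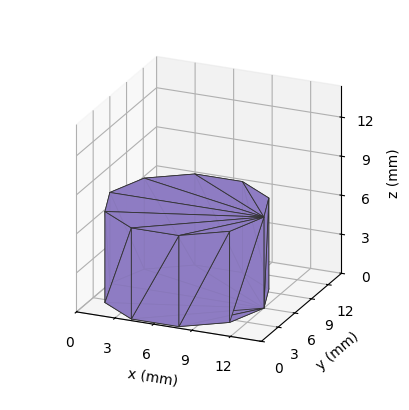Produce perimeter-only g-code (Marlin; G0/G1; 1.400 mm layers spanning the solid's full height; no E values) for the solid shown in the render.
Reading the render: the shape is a regular 10-sided prism (a cylinder approximated with 10 flat sides), circumscribed radius ≈ 6 mm, height ≈ 7 mm (dimensions read to the nearest mm from the axis ticks). For the g-code, the solid's height is divided into equal slices at the stated Δz and each level perimeter traced with G1 moves after a G0 lift.

; perimeter-only toolpath
G21 ; units = mm
G90 ; absolute positioning
G28 ; home
; layer 1
G0 Z1.400
G0 X12.000 Y6.000
G1 X10.854 Y9.527
G1 X7.854 Y11.706
G1 X4.146 Y11.706
G1 X1.146 Y9.527
G1 X0.000 Y6.000
G1 X1.146 Y2.473
G1 X4.146 Y0.294
G1 X7.854 Y0.294
G1 X10.854 Y2.473
G1 X12.000 Y6.000
; layer 2
G0 Z2.800
G0 X12.000 Y6.000
G1 X10.854 Y9.527
G1 X7.854 Y11.706
G1 X4.146 Y11.706
G1 X1.146 Y9.527
G1 X0.000 Y6.000
G1 X1.146 Y2.473
G1 X4.146 Y0.294
G1 X7.854 Y0.294
G1 X10.854 Y2.473
G1 X12.000 Y6.000
; layer 3
G0 Z4.200
G0 X12.000 Y6.000
G1 X10.854 Y9.527
G1 X7.854 Y11.706
G1 X4.146 Y11.706
G1 X1.146 Y9.527
G1 X0.000 Y6.000
G1 X1.146 Y2.473
G1 X4.146 Y0.294
G1 X7.854 Y0.294
G1 X10.854 Y2.473
G1 X12.000 Y6.000
; layer 4
G0 Z5.600
G0 X12.000 Y6.000
G1 X10.854 Y9.527
G1 X7.854 Y11.706
G1 X4.146 Y11.706
G1 X1.146 Y9.527
G1 X0.000 Y6.000
G1 X1.146 Y2.473
G1 X4.146 Y0.294
G1 X7.854 Y0.294
G1 X10.854 Y2.473
G1 X12.000 Y6.000
; layer 5
G0 Z7.000
G0 X12.000 Y6.000
G1 X10.854 Y9.527
G1 X7.854 Y11.706
G1 X4.146 Y11.706
G1 X1.146 Y9.527
G1 X0.000 Y6.000
G1 X1.146 Y2.473
G1 X4.146 Y0.294
G1 X7.854 Y0.294
G1 X10.854 Y2.473
G1 X12.000 Y6.000
M2 ; end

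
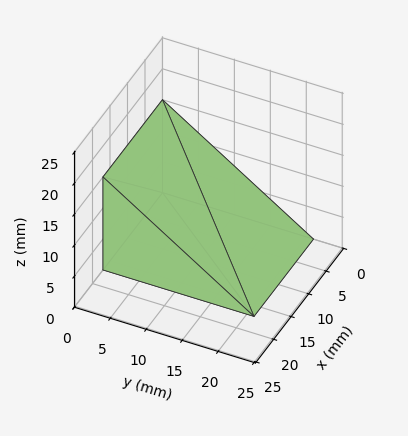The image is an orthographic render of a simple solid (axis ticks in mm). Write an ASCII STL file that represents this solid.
Reading the render: the shape is a wedge (ramp): 17 × 21 mm base, rising to 15 mm along the y=0 edge and sloping linearly to z=0 at y=21 (dimensions read to the nearest mm from the axis ticks). For the STL, each face is triangulated and given an outward normal.

solid part
  facet normal 0.0000 0.0000 -1.0000
    outer loop
      vertex 17.00 21.00 0.00
      vertex 17.00 0.00 0.00
      vertex 0.00 0.00 0.00
    endloop
  endfacet
  facet normal 0.0000 0.0000 -1.0000
    outer loop
      vertex 0.00 21.00 0.00
      vertex 17.00 21.00 0.00
      vertex 0.00 0.00 0.00
    endloop
  endfacet
  facet normal 0.0000 -1.0000 0.0000
    outer loop
      vertex 0.00 0.00 0.00
      vertex 17.00 0.00 0.00
      vertex 17.00 0.00 15.00
    endloop
  endfacet
  facet normal 0.0000 -1.0000 0.0000
    outer loop
      vertex 0.00 0.00 0.00
      vertex 17.00 0.00 15.00
      vertex 0.00 0.00 15.00
    endloop
  endfacet
  facet normal 0.0000 0.5812 0.8137
    outer loop
      vertex 0.00 0.00 15.00
      vertex 17.00 0.00 15.00
      vertex 17.00 21.00 0.00
    endloop
  endfacet
  facet normal 0.0000 0.5812 0.8137
    outer loop
      vertex 0.00 0.00 15.00
      vertex 17.00 21.00 0.00
      vertex 0.00 21.00 0.00
    endloop
  endfacet
  facet normal -1.0000 0.0000 0.0000
    outer loop
      vertex 0.00 0.00 15.00
      vertex 0.00 21.00 0.00
      vertex 0.00 0.00 0.00
    endloop
  endfacet
  facet normal 1.0000 0.0000 0.0000
    outer loop
      vertex 17.00 0.00 0.00
      vertex 17.00 21.00 0.00
      vertex 17.00 0.00 15.00
    endloop
  endfacet
endsolid part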